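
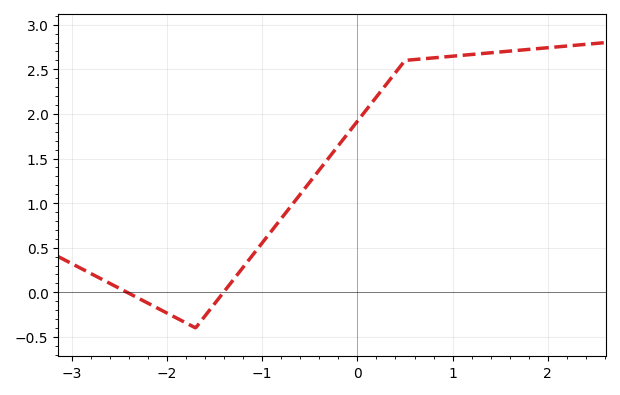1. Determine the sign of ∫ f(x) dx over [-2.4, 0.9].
positive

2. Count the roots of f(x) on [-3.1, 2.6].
2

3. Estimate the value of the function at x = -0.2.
1.65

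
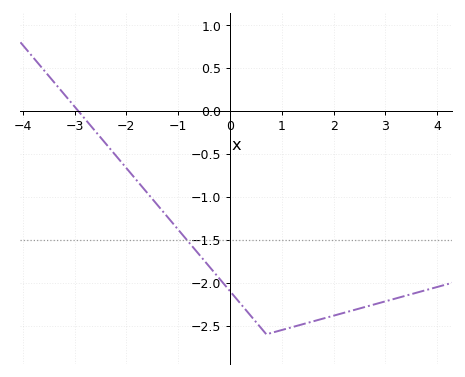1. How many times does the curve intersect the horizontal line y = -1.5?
1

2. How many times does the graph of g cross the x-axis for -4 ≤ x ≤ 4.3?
1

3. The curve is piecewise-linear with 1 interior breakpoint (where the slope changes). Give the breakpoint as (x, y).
(0.7, -2.6)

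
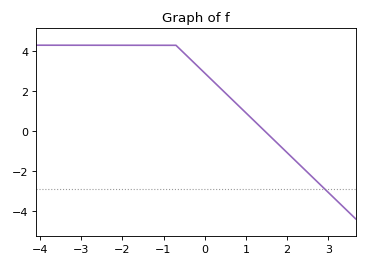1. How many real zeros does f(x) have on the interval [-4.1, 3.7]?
1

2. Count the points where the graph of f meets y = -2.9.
1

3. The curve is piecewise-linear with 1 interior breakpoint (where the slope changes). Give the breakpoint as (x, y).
(-0.7, 4.3)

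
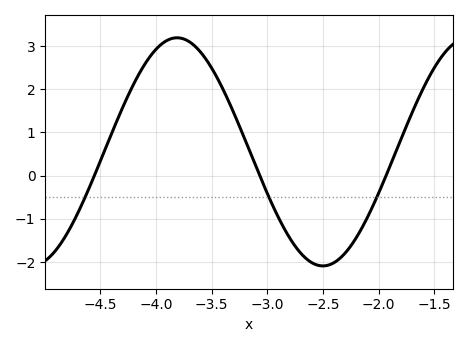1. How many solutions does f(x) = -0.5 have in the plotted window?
3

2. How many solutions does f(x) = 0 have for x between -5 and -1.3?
3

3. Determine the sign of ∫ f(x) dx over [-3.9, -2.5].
positive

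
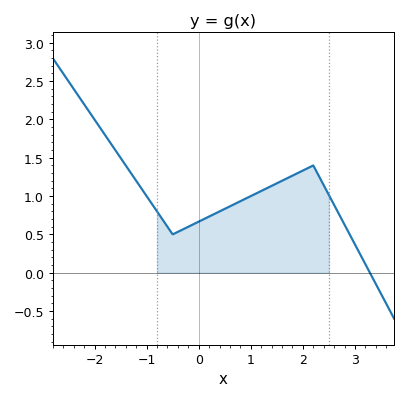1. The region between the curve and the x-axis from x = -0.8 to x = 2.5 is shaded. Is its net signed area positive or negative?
positive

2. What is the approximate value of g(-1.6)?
1.6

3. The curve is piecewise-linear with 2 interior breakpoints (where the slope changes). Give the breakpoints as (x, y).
(-0.5, 0.5); (2.2, 1.4)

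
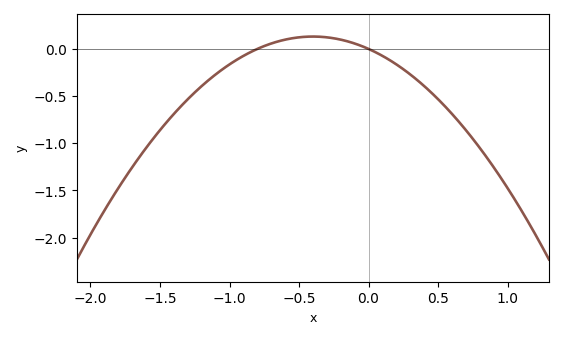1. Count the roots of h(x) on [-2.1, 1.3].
2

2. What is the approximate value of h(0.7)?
-0.861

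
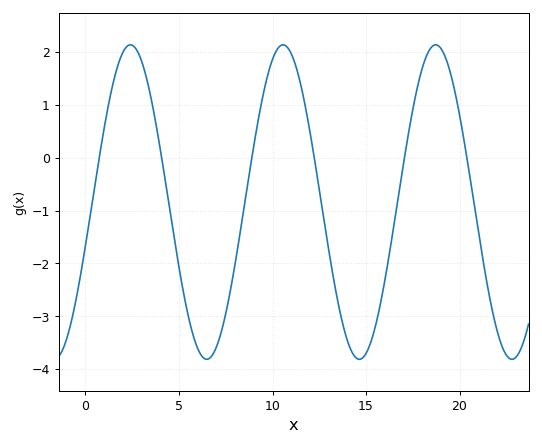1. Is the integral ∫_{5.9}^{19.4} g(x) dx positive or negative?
negative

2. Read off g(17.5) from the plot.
0.906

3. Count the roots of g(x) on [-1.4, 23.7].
6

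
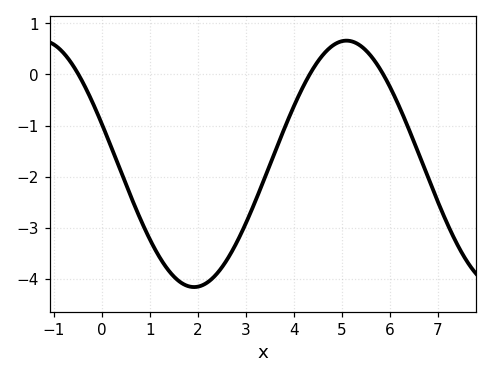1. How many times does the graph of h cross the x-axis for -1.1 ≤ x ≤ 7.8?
3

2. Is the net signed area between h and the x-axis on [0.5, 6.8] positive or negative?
negative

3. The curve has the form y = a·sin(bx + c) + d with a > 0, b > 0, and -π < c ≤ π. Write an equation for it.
y = 2.41sin(0.99x + 2.81) - 1.75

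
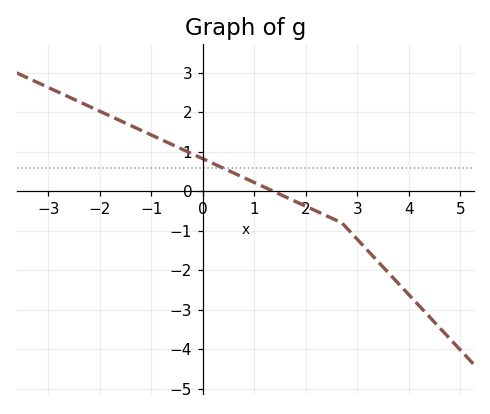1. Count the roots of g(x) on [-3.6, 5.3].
1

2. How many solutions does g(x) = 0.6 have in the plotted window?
1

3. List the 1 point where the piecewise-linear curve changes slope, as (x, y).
(2.7, -0.8)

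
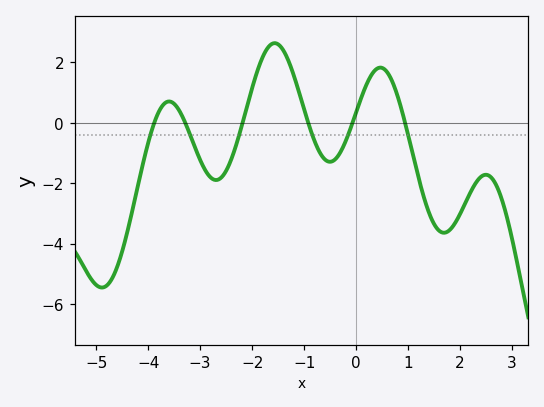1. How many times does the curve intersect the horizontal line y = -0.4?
6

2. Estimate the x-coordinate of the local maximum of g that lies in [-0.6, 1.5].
0.465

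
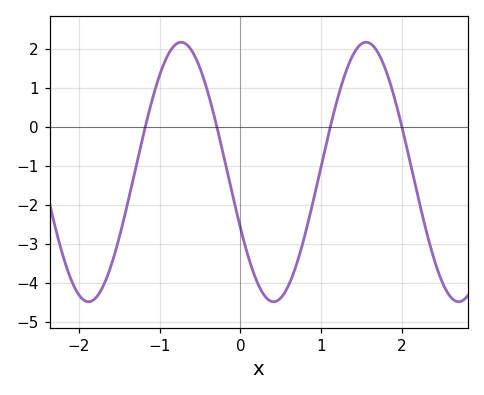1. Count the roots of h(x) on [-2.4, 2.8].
4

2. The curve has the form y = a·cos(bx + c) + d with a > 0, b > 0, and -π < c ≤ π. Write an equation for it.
y = 3.33cos(2.7x + 2) - 1.15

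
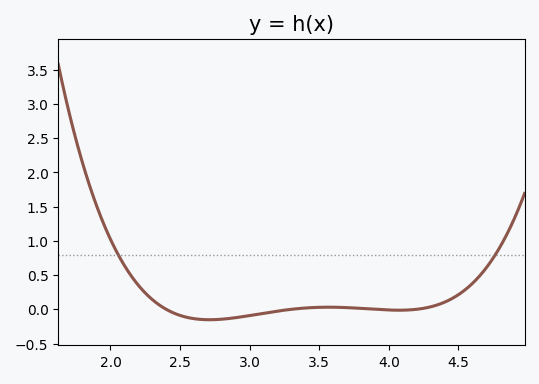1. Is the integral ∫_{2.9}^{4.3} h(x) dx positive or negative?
negative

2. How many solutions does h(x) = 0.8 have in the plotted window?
2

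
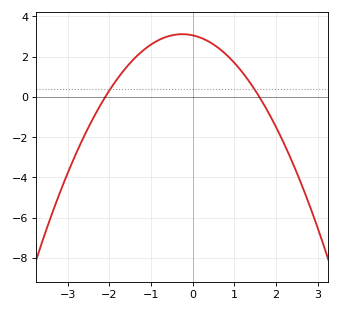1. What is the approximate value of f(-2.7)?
-2.4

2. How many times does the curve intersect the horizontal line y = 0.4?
2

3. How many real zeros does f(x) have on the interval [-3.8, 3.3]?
2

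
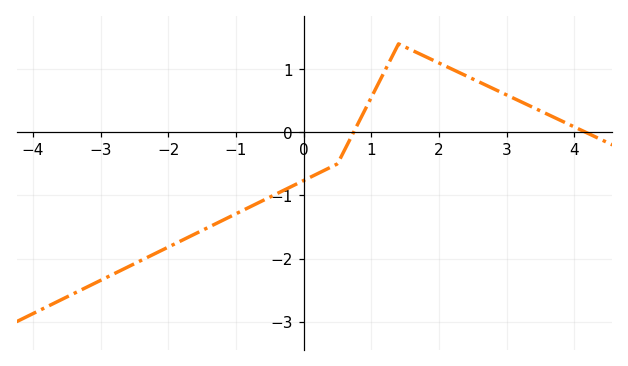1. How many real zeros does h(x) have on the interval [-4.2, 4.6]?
2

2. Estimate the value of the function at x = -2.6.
-2.1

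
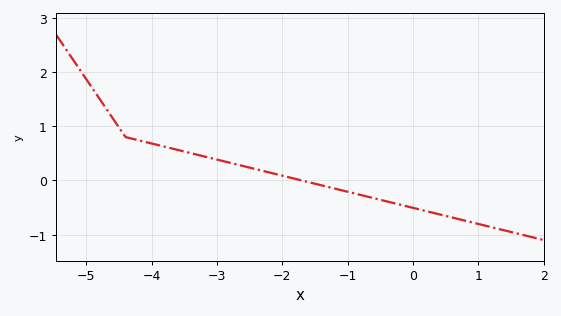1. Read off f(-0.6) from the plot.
-0.3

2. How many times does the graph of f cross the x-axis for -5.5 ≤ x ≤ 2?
1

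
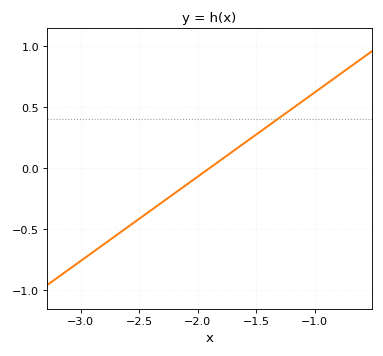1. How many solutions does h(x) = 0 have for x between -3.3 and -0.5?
1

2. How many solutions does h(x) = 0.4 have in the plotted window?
1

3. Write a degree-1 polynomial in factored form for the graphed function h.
y = 0.69(x + 1.9)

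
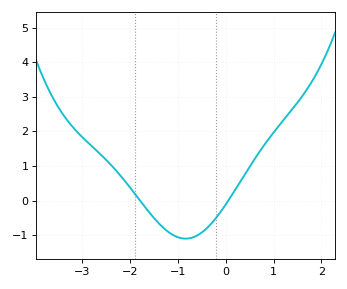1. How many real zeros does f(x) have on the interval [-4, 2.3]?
2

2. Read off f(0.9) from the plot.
1.8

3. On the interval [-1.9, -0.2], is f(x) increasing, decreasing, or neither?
neither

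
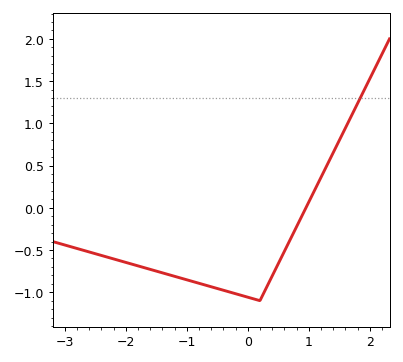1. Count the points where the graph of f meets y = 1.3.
1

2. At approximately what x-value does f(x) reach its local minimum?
0.198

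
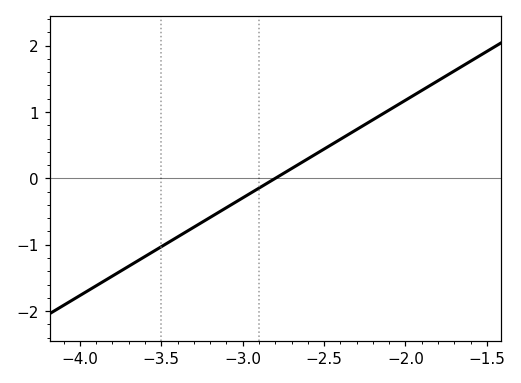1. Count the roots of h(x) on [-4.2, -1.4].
1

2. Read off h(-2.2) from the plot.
0.9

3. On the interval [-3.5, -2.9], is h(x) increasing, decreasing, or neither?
increasing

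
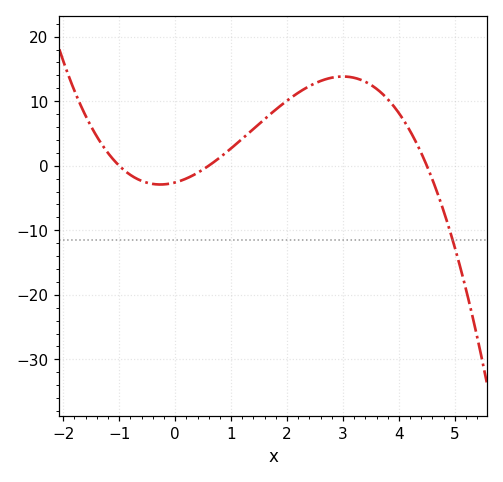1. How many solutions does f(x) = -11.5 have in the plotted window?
1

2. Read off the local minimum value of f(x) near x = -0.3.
-2.91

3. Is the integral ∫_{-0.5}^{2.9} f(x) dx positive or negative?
positive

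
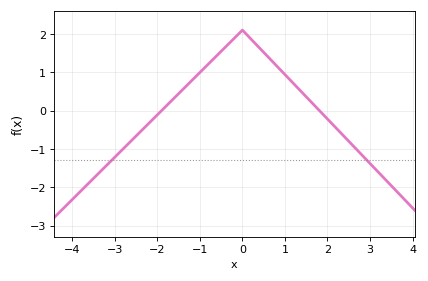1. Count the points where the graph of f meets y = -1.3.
2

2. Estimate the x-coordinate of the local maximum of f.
-0.001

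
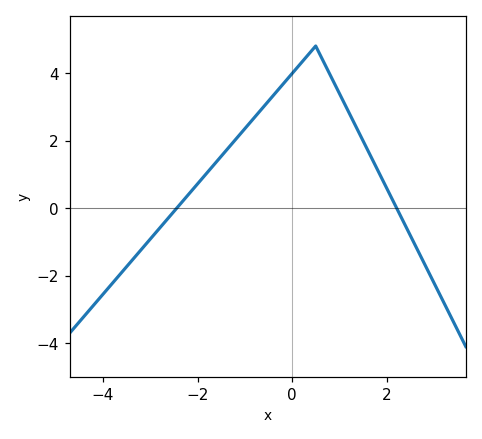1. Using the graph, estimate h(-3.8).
-2.2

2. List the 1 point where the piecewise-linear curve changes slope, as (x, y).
(0.5, 4.8)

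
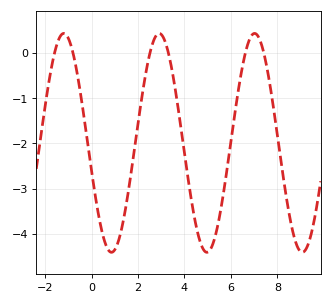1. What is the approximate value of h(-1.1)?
0.4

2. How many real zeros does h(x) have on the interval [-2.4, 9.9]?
6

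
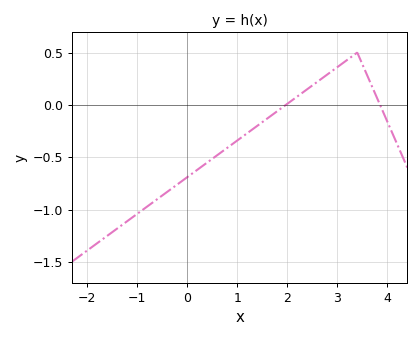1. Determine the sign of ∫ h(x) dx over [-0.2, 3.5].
negative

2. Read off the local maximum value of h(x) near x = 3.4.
0.5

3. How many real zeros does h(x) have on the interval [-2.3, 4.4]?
2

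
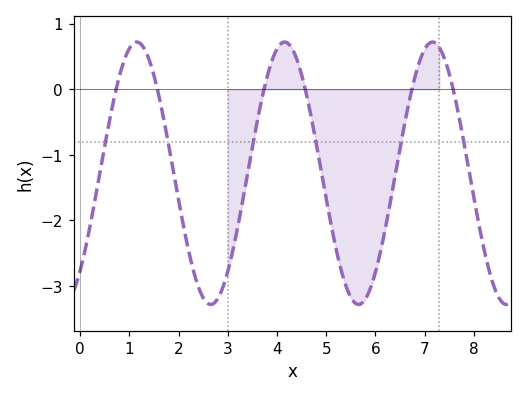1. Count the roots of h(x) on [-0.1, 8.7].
6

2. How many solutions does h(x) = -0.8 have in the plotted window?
6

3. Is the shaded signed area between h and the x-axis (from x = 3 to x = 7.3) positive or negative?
negative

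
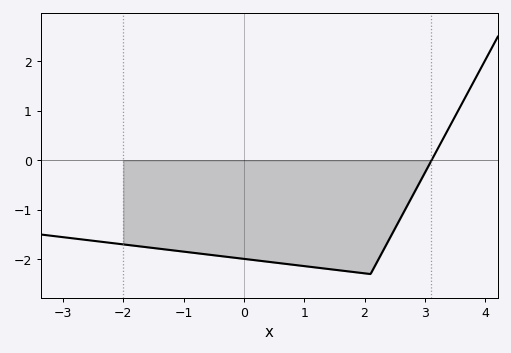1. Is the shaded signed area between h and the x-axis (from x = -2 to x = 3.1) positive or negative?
negative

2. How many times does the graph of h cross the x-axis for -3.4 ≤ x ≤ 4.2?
1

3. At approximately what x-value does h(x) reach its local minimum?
2.1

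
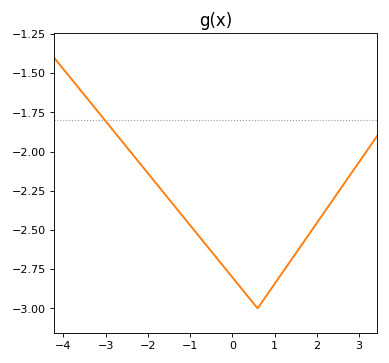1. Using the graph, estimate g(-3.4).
-1.68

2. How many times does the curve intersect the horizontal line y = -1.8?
1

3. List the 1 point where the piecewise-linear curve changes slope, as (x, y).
(0.6, -3)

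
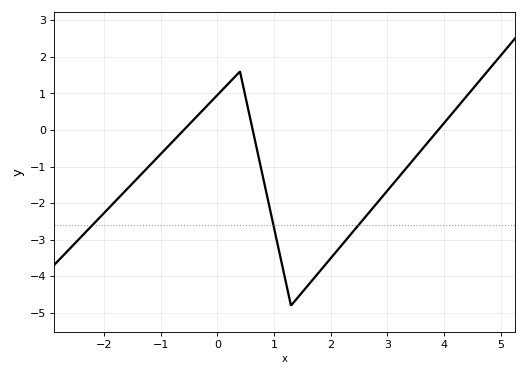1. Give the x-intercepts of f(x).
-0.6, 0.6, 3.8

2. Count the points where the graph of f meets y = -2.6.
3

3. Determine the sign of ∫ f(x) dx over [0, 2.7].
negative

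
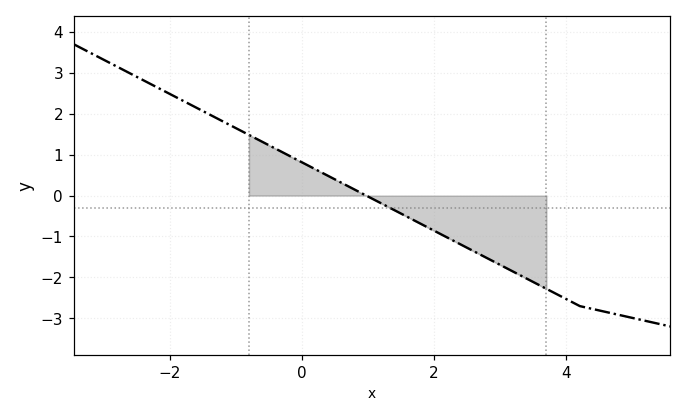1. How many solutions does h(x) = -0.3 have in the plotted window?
1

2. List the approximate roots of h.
0.973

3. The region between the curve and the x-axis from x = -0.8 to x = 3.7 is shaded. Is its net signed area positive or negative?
negative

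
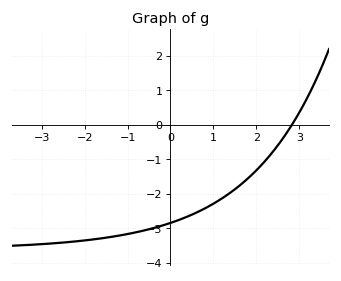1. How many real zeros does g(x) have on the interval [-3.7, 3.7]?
1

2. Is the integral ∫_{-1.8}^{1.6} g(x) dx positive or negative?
negative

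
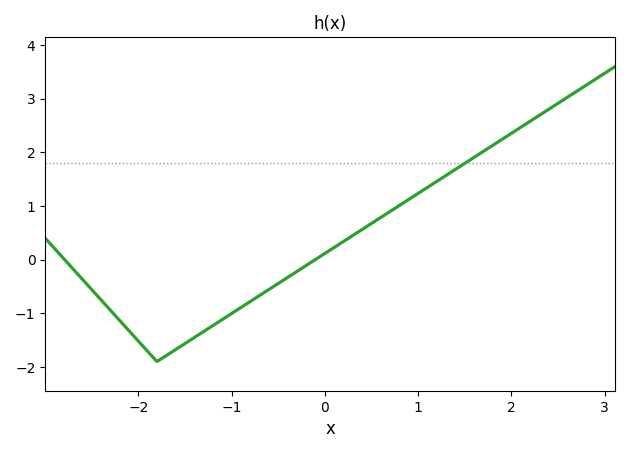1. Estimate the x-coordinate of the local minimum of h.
-1.8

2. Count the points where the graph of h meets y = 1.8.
1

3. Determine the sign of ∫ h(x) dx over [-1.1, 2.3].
positive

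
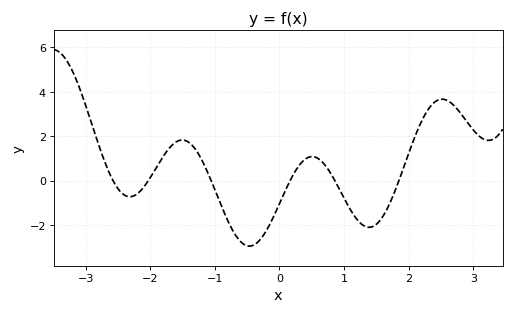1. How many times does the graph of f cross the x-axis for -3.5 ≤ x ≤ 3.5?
6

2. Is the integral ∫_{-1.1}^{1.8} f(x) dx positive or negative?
negative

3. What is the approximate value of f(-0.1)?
-1.67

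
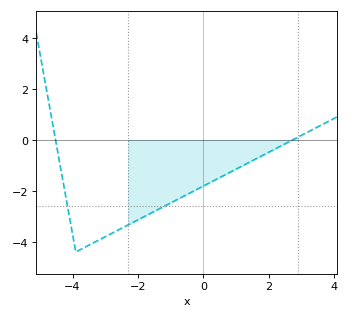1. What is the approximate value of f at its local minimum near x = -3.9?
-4.4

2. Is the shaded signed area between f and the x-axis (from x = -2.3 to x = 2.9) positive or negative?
negative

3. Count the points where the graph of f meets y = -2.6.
2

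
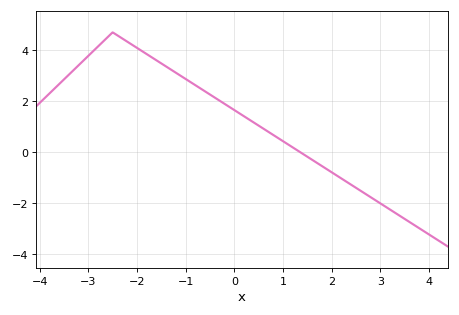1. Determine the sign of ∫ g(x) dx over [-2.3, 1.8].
positive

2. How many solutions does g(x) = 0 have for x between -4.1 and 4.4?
1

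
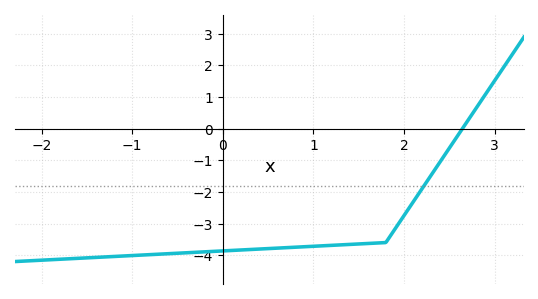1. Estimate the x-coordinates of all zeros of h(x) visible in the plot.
2.6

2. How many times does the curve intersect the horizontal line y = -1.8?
1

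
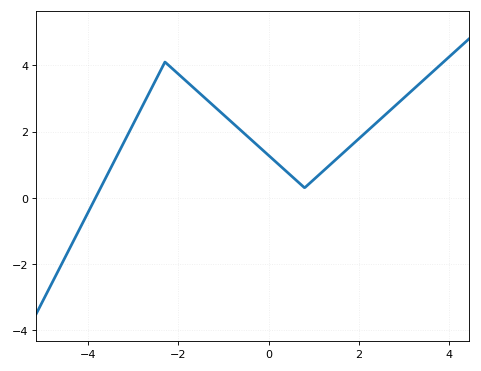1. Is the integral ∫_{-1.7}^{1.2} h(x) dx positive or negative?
positive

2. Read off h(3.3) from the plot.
3.4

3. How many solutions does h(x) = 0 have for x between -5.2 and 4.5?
1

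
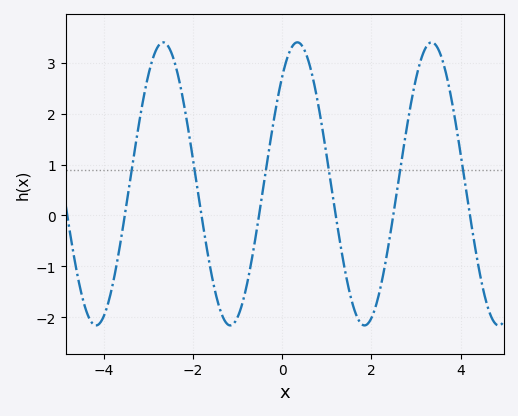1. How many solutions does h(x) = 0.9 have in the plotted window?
6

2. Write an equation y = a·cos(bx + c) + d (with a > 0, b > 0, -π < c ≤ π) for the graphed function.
y = 2.78cos(2.09x - 0.712) + 0.62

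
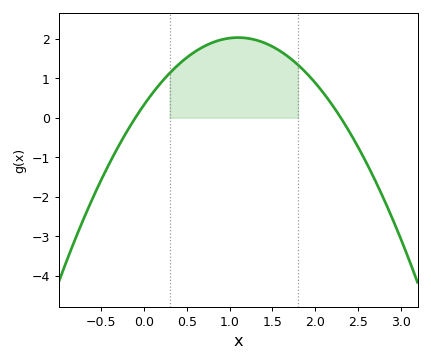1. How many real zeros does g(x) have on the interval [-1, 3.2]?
2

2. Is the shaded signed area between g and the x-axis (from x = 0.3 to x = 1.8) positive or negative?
positive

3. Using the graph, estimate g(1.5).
1.8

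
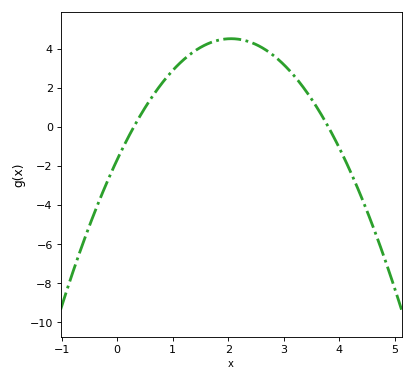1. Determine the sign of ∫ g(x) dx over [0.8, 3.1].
positive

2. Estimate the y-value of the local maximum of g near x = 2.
4.5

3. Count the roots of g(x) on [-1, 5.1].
2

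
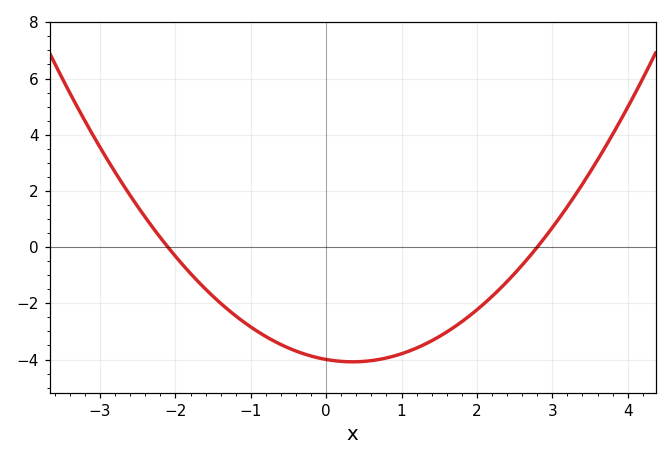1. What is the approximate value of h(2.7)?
-0.326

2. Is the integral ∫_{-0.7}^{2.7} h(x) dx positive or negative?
negative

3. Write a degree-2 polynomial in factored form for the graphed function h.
y = 0.68(x + 2.1)(x - 2.8)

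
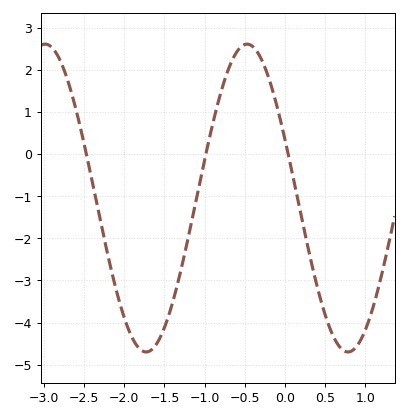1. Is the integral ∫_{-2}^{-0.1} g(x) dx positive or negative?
negative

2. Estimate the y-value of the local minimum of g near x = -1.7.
-4.7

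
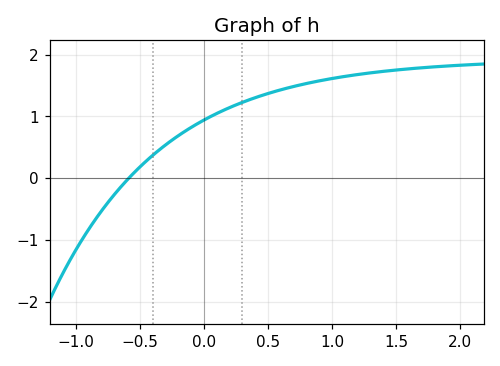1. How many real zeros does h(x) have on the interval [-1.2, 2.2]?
1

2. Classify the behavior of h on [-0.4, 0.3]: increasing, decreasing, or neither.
increasing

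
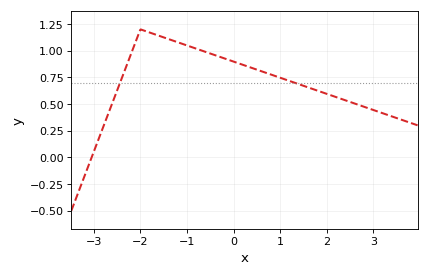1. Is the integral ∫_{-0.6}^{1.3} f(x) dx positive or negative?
positive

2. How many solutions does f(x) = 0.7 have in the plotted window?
2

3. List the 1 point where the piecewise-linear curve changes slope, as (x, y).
(-2, 1.2)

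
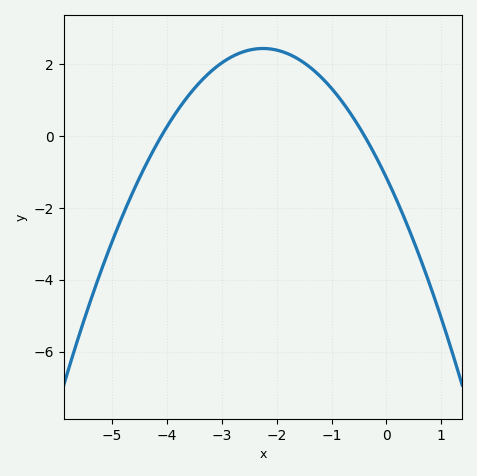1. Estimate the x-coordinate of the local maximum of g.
-2.2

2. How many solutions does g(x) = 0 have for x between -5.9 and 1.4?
2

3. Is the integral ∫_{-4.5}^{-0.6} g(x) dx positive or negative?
positive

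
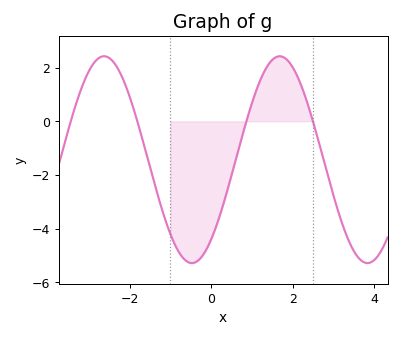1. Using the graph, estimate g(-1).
-4.2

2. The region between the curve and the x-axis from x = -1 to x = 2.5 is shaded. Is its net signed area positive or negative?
negative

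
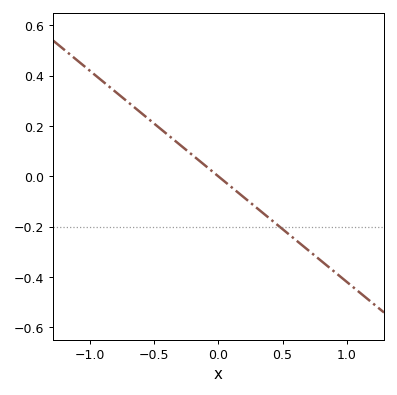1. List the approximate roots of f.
0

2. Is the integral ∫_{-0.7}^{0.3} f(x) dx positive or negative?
positive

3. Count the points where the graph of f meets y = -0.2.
1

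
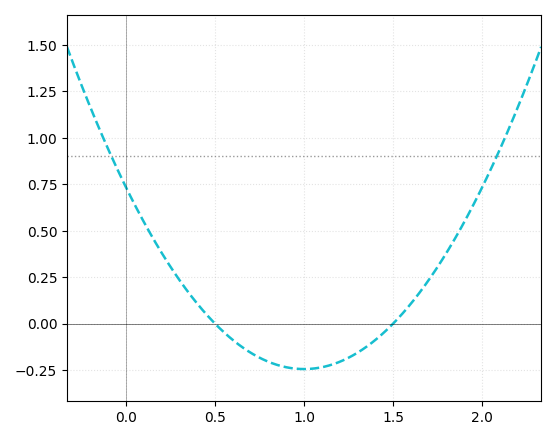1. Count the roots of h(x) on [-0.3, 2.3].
2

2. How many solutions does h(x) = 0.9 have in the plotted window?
2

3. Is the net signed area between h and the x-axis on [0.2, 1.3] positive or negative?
negative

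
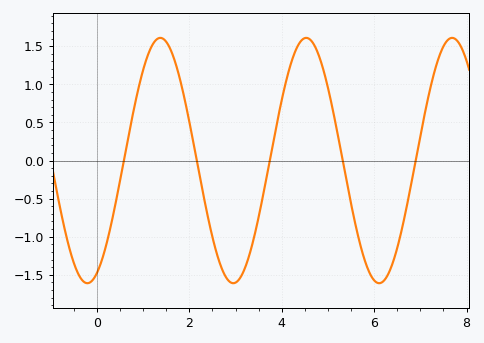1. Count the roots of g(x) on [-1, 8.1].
5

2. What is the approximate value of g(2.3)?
-0.45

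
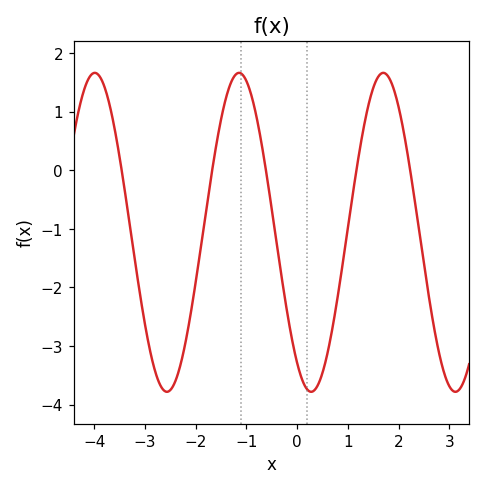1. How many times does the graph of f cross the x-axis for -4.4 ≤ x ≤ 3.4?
5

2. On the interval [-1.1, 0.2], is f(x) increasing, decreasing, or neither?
decreasing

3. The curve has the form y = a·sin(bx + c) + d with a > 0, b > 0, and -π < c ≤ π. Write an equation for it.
y = 2.72sin(2.2x - 2.2) - 1.06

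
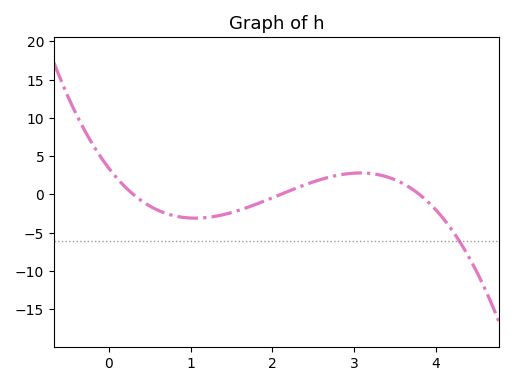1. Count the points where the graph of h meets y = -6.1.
1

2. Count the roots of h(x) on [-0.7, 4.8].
3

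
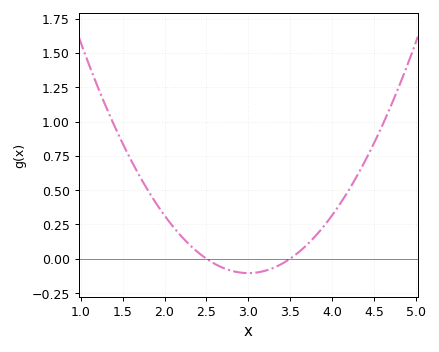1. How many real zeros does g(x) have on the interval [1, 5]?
2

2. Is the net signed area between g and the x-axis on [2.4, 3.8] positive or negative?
negative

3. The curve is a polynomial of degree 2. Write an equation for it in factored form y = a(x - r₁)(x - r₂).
y = 0.42(x - 2.5)(x - 3.5)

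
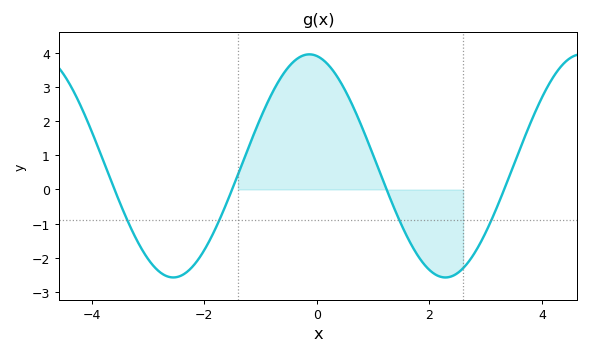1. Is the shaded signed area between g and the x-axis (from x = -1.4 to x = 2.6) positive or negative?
positive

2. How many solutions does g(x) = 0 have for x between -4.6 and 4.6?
4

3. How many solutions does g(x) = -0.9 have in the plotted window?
4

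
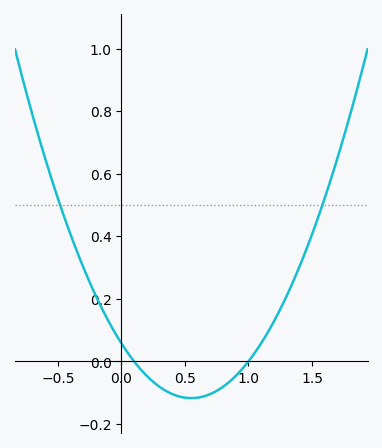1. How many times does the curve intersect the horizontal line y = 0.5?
2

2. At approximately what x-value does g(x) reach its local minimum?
0.55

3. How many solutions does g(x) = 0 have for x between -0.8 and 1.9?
2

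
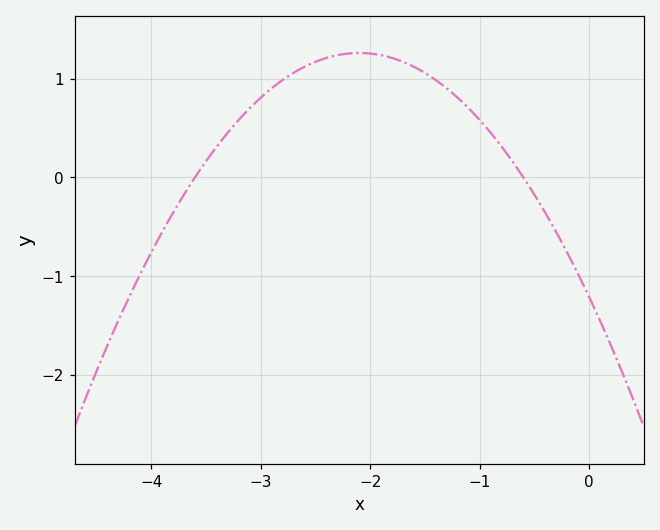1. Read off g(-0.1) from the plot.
-1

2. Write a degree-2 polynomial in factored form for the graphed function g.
y = -0.56(x + 3.6)(x + 0.6)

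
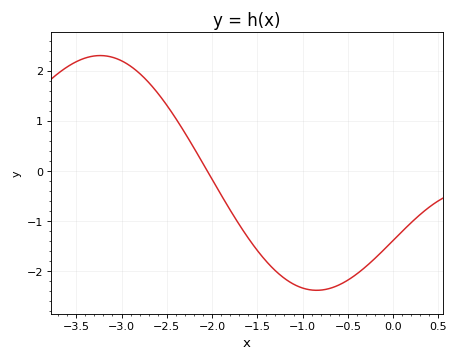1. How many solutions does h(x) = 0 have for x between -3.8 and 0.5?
1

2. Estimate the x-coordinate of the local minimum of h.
-0.8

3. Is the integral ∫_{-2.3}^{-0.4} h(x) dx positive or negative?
negative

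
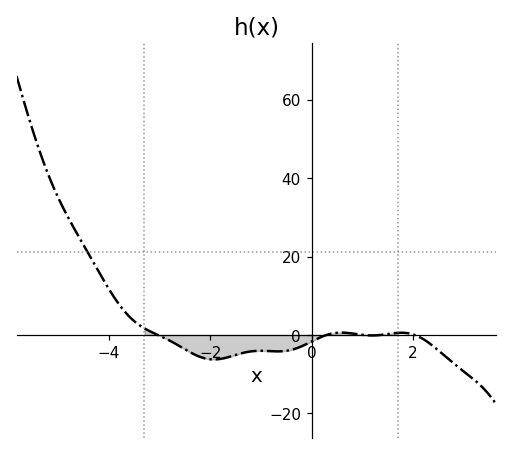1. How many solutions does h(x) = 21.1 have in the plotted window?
1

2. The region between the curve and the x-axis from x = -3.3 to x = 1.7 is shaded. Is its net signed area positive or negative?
negative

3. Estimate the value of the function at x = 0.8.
0.401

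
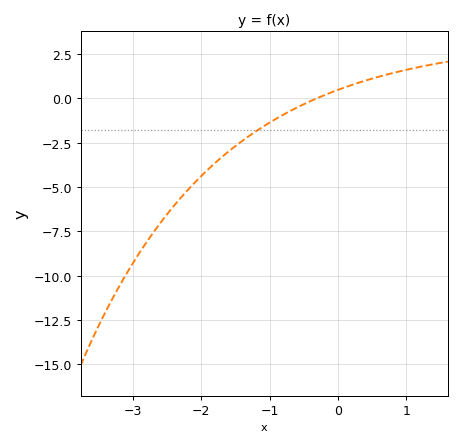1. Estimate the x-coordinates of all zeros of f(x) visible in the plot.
-0.3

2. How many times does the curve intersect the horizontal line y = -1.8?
1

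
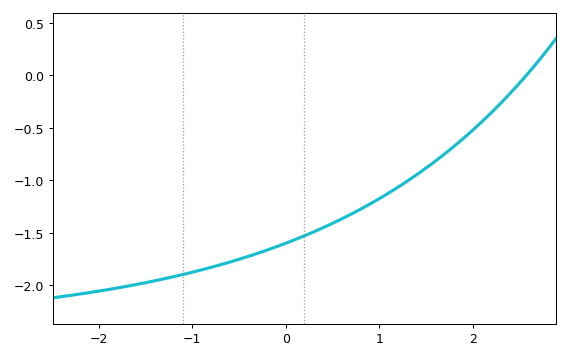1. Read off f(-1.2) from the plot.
-1.9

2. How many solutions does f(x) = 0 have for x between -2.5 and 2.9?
1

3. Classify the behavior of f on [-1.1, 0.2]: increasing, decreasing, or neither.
increasing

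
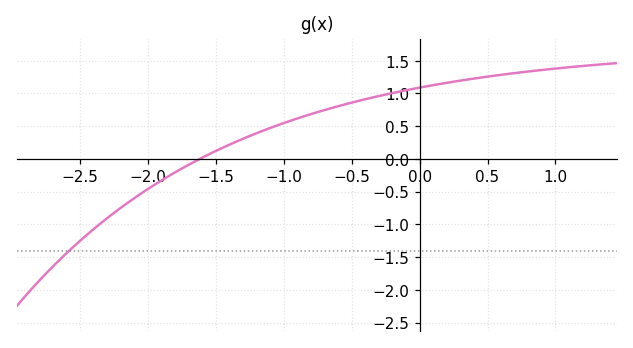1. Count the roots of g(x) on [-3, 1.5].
1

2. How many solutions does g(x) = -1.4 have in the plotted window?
1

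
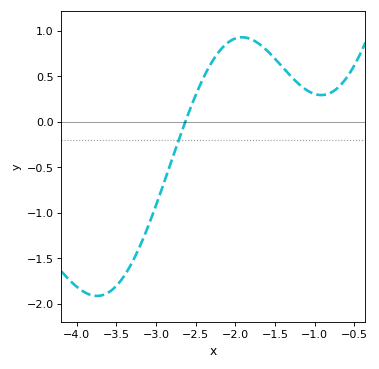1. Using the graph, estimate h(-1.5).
0.694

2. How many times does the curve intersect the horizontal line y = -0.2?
1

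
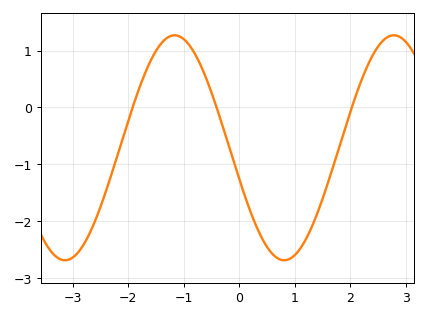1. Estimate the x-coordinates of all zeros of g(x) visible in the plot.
-1.92, -0.406, 2.03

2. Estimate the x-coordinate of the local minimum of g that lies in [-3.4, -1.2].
-3.14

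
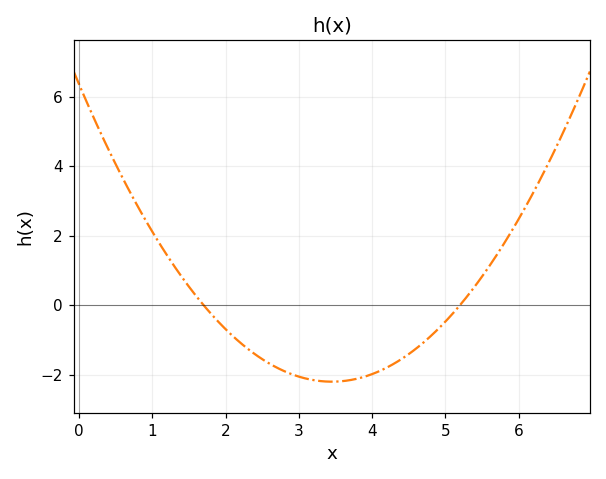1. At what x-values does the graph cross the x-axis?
1.7, 5.2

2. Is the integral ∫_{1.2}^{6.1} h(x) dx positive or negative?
negative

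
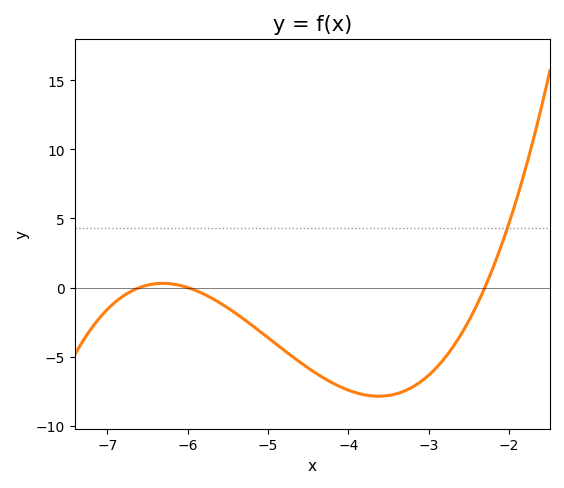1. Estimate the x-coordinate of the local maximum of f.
-6.3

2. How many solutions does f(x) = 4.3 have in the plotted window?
1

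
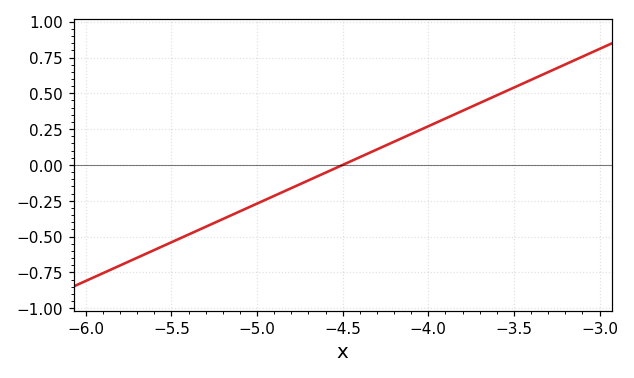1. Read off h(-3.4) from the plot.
0.6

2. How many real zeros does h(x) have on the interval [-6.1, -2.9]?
1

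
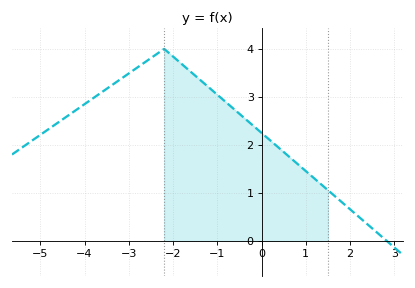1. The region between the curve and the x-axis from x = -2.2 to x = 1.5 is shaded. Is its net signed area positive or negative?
positive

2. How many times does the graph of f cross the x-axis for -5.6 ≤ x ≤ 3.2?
1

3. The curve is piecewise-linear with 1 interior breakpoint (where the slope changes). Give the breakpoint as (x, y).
(-2.2, 4)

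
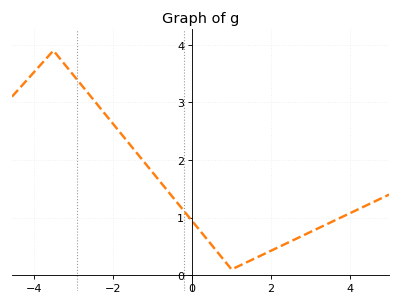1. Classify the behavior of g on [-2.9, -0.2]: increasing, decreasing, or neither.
decreasing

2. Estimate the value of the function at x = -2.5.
3.06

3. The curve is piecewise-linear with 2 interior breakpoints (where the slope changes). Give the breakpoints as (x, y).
(-3.5, 3.9); (1, 0.1)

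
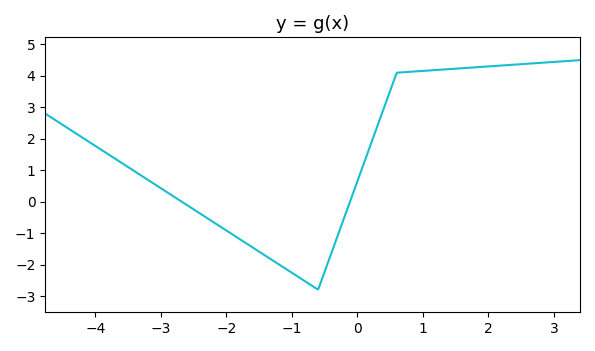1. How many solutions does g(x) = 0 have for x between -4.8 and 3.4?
2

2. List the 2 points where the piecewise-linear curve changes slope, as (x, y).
(-0.6, -2.8); (0.6, 4.1)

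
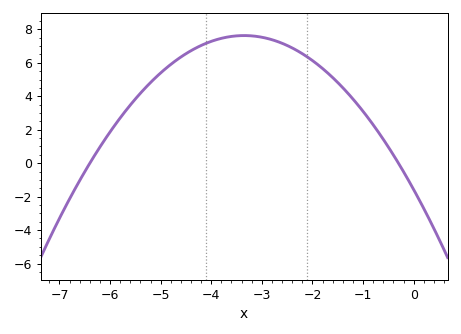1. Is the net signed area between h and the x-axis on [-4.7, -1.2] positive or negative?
positive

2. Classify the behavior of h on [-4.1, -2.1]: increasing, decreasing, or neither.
neither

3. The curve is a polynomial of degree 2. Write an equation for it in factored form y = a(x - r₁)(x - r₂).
y = -0.82(x + 6.4)(x + 0.3)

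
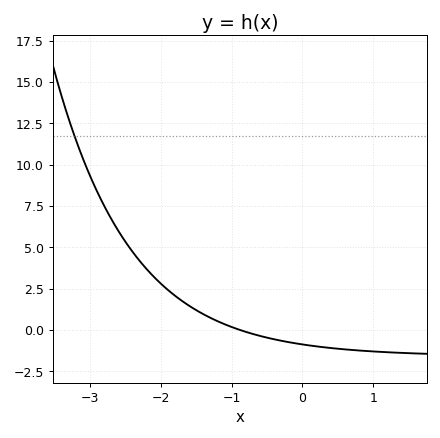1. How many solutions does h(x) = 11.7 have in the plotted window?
1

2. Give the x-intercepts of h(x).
-0.9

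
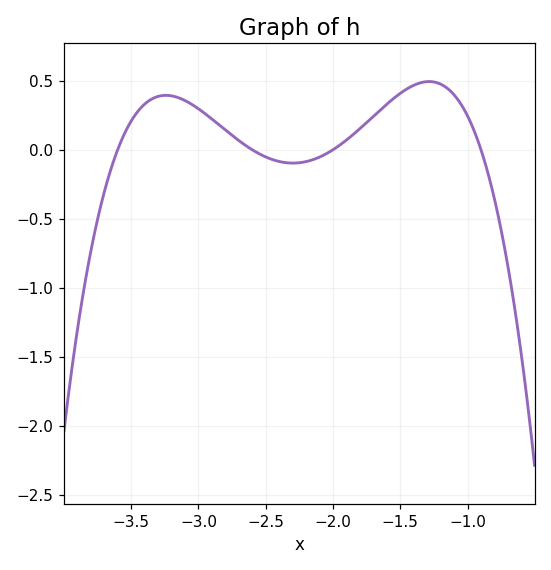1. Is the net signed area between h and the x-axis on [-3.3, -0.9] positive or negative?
positive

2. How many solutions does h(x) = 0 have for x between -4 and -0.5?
4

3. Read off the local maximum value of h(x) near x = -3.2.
0.394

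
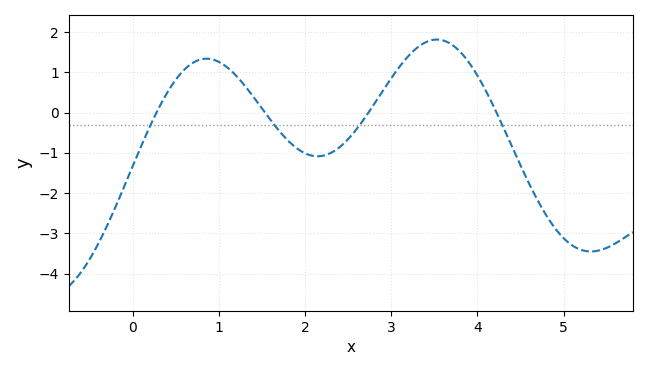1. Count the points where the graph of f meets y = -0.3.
4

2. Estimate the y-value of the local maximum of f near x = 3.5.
1.8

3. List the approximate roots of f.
0.3, 1.5, 2.7, 4.2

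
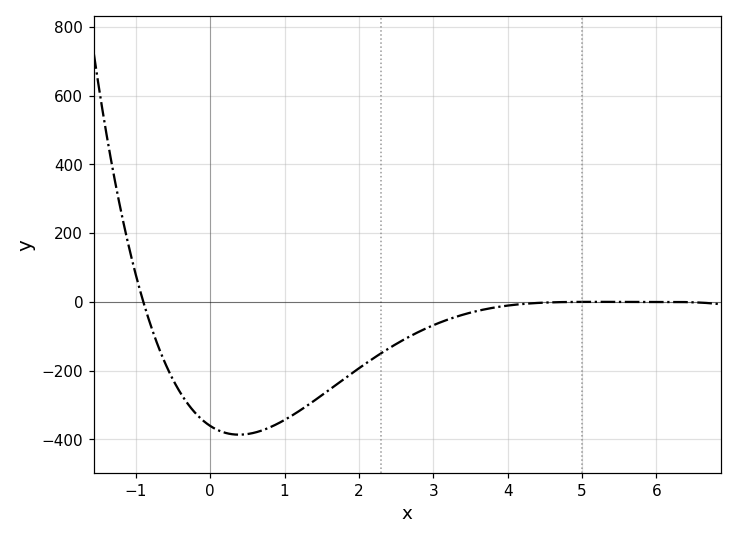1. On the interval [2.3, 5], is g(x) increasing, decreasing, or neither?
increasing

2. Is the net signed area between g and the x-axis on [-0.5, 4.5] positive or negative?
negative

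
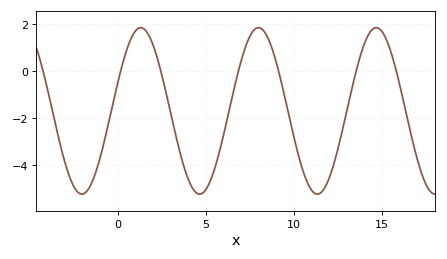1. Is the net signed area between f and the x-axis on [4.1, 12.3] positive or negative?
negative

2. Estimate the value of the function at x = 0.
-0.479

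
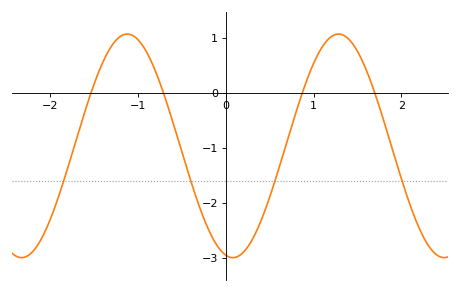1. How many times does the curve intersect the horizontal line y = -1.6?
4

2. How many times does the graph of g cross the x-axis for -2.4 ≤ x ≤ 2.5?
4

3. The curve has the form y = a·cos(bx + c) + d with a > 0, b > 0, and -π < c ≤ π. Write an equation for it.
y = 2.03cos(2.6x + 2.9) - 0.96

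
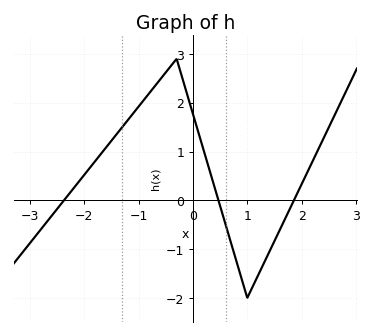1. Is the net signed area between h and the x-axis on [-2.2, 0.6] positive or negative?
positive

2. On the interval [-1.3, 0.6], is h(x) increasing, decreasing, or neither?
neither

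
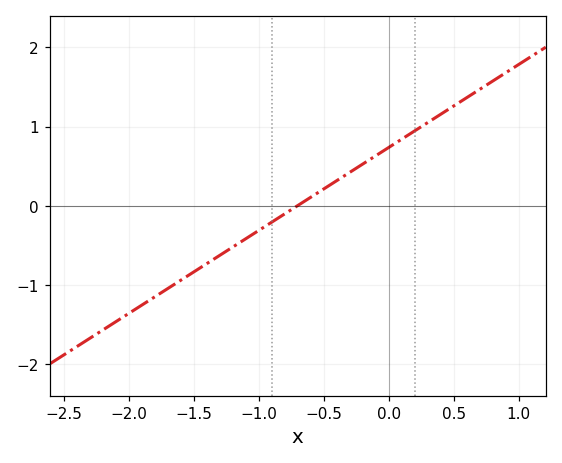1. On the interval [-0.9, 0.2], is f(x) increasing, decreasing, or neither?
increasing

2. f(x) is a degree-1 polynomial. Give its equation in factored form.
y = 1.05(x + 0.7)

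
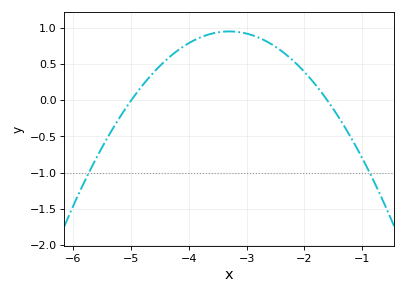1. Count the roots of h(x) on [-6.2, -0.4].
2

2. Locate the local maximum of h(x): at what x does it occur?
-3.3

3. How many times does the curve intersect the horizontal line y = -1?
2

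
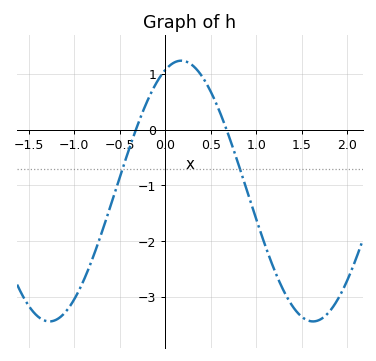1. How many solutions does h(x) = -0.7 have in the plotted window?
2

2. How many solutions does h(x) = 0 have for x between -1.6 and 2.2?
2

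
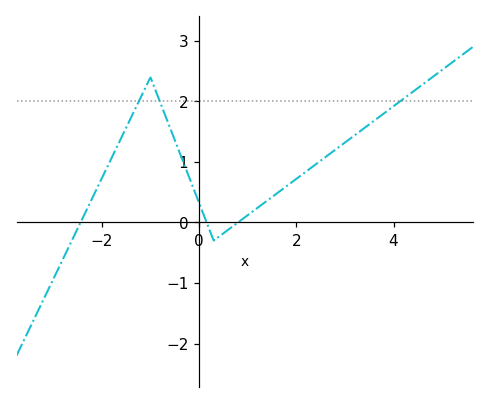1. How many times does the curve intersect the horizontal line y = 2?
3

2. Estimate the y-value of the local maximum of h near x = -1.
2.4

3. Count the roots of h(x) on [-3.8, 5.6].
3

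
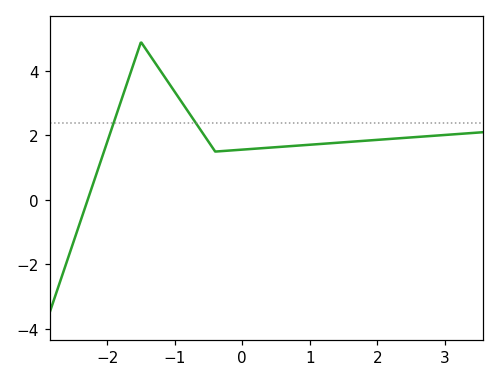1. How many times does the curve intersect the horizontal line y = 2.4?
2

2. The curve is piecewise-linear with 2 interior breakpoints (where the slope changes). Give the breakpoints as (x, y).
(-1.5, 4.9); (-0.4, 1.5)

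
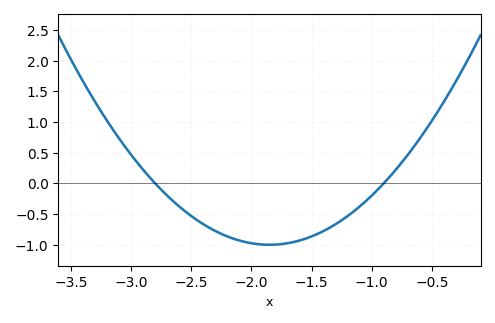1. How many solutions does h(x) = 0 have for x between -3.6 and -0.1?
2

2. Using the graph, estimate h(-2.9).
0.222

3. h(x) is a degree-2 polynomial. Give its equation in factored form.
y = 1.11(x + 2.8)(x + 0.9)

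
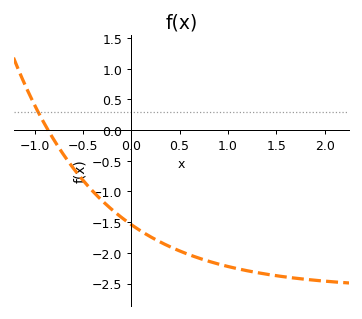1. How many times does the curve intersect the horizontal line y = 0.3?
1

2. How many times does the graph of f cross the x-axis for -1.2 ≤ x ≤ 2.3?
1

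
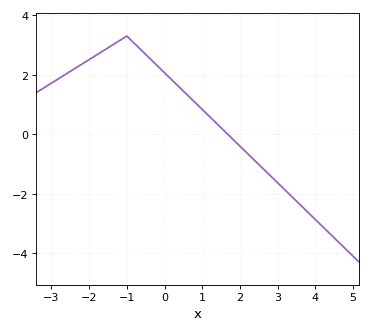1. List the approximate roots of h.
1.6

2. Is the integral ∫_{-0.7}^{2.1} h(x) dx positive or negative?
positive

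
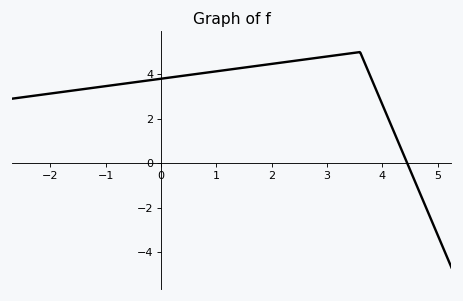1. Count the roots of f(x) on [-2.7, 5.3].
1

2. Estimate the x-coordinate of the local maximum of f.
3.6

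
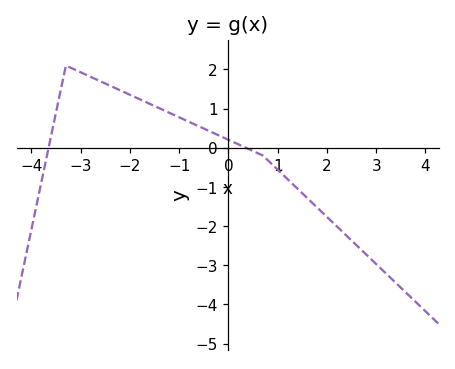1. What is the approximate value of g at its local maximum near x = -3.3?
2.1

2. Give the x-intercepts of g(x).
-3.6, 0.4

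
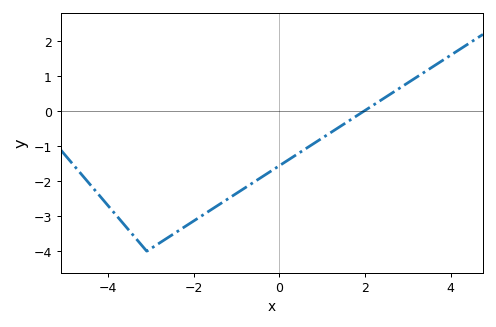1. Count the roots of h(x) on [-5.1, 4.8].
1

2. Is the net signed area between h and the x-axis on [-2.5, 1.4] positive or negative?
negative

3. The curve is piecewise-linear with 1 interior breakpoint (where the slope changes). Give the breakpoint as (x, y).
(-3.1, -4)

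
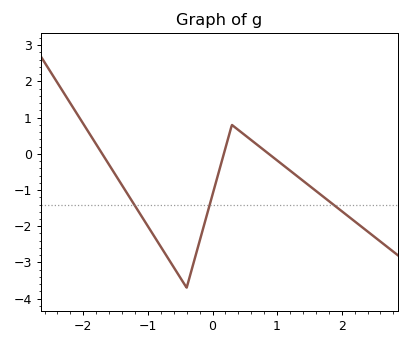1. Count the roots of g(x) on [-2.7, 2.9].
3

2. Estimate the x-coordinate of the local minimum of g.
-0.399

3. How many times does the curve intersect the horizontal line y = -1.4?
3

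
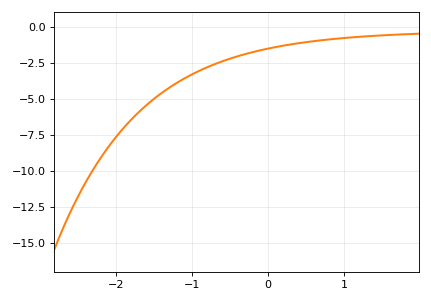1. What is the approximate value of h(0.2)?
-1.28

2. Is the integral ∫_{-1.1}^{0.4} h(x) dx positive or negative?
negative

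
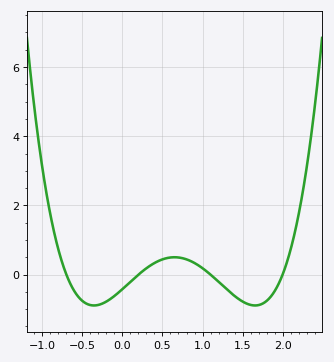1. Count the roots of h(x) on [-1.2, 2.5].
4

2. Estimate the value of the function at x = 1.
0.185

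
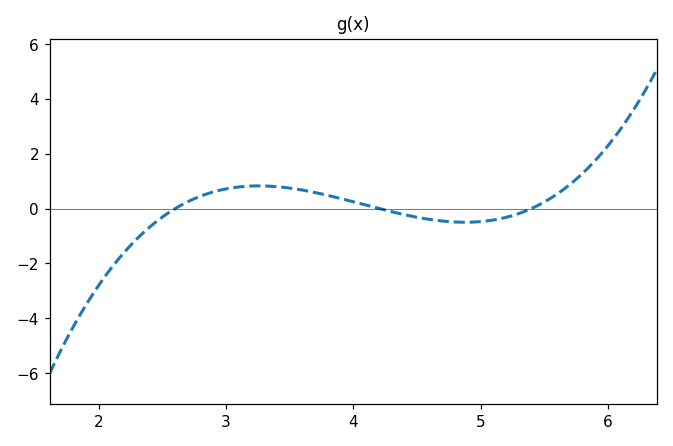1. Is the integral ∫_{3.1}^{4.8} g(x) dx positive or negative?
positive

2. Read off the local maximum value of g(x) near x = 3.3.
0.8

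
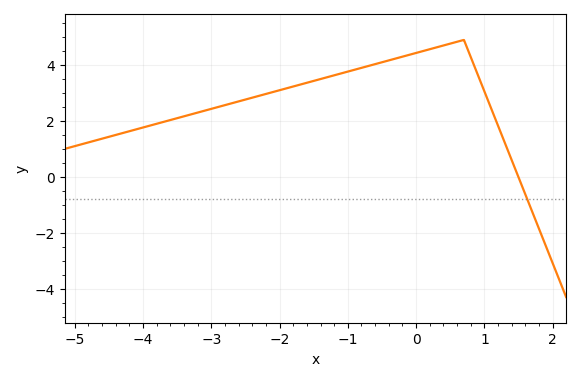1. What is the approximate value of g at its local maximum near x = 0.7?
4.9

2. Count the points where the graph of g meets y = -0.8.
1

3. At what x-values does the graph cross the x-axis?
1.5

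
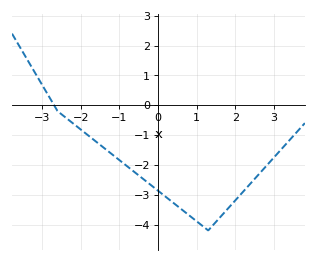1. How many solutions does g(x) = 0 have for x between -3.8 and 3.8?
1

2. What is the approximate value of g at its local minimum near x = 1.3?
-4.2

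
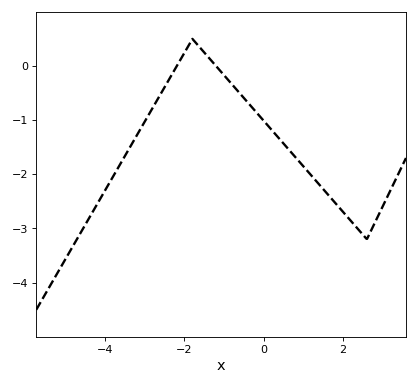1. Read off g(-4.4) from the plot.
-2.8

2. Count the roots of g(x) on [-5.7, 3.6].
2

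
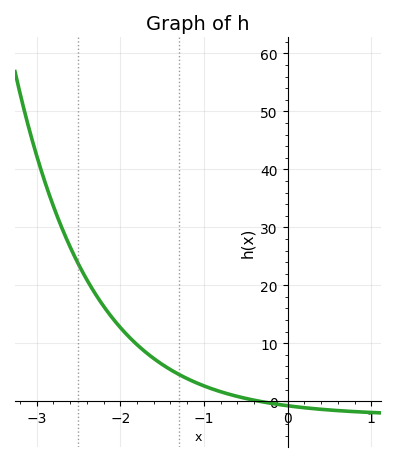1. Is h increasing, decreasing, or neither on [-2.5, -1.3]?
decreasing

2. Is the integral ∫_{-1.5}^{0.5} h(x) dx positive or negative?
positive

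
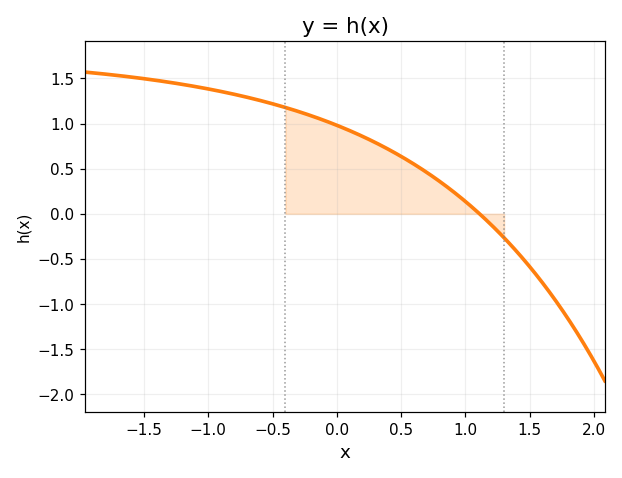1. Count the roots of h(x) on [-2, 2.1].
1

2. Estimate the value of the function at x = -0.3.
1.13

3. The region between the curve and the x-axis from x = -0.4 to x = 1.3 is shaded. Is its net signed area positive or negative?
positive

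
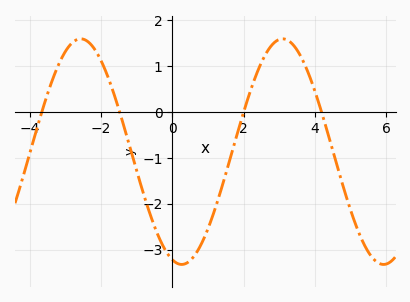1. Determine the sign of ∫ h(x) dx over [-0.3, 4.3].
negative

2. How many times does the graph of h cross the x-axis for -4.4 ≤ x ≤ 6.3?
4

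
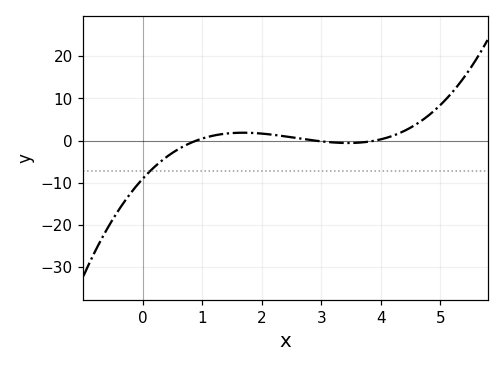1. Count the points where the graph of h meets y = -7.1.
1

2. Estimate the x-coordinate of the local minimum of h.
3.45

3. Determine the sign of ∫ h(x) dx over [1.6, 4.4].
positive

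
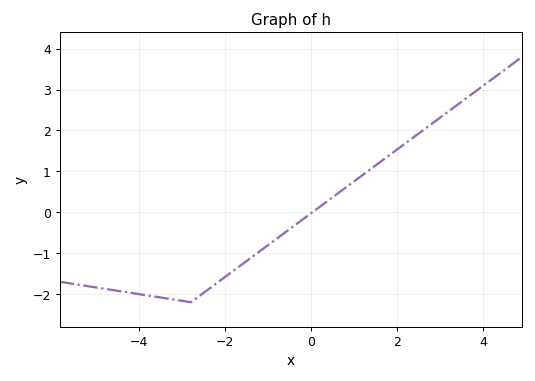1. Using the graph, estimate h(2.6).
2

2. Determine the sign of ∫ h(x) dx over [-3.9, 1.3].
negative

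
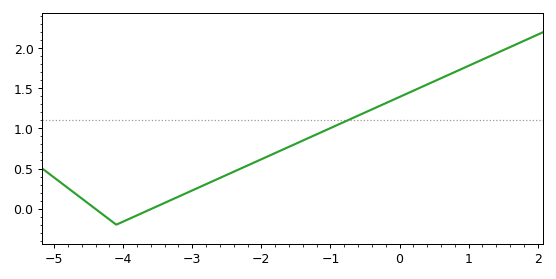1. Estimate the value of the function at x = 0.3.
1.5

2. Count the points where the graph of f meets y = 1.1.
1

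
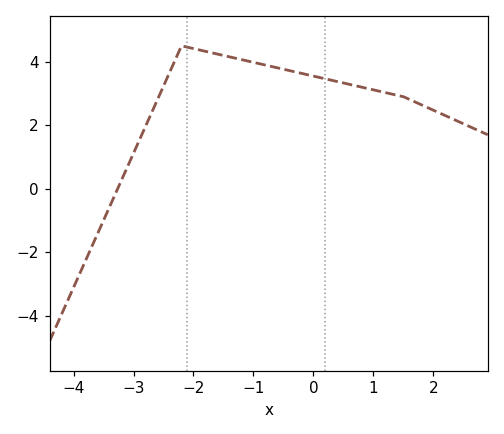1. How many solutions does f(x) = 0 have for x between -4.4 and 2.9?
1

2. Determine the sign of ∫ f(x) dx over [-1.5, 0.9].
positive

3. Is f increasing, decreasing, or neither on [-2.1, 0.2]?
decreasing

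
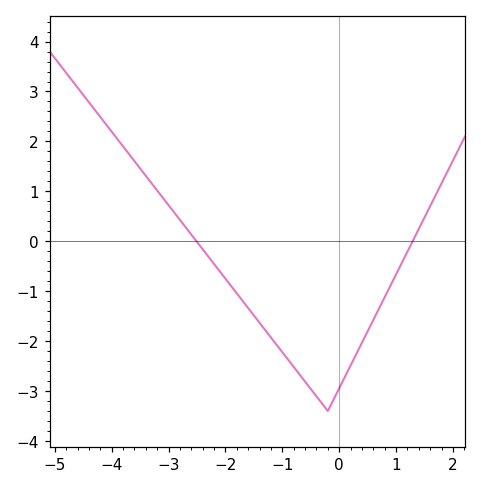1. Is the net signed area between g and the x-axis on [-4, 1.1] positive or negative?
negative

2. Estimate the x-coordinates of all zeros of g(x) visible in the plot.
-2.5, 1.3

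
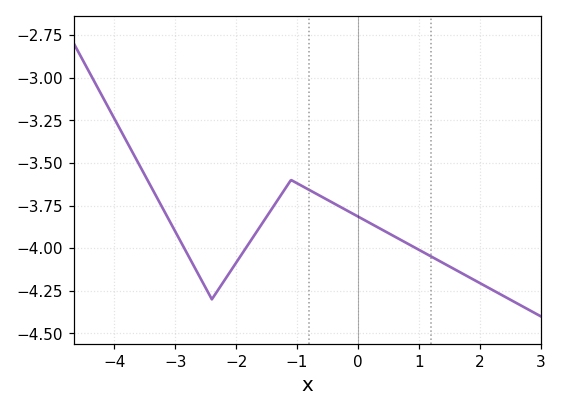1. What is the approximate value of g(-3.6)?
-3.51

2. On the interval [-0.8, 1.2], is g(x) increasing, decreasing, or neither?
decreasing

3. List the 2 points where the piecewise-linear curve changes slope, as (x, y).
(-2.4, -4.3); (-1.1, -3.6)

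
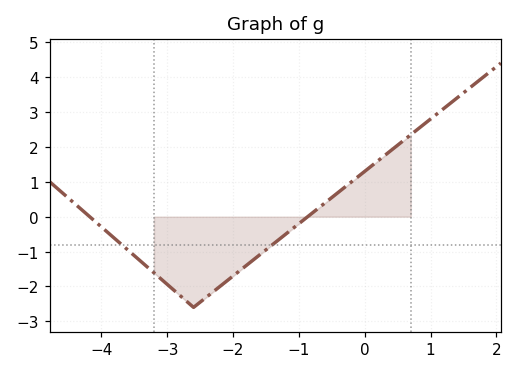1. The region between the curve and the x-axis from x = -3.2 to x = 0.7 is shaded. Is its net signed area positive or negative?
negative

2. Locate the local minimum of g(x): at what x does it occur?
-2.6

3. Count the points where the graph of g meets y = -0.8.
2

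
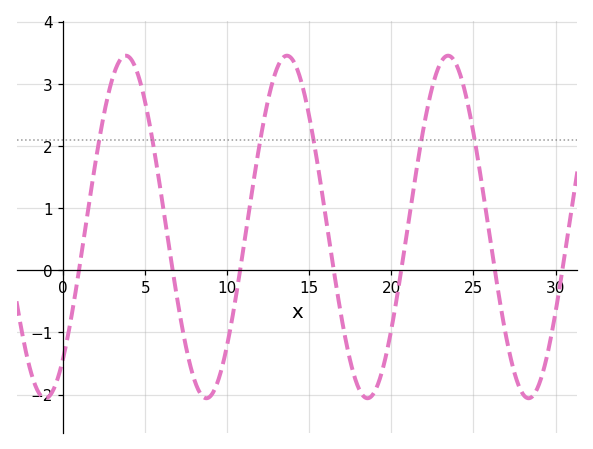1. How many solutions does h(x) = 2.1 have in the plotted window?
6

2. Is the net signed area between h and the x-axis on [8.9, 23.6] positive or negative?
positive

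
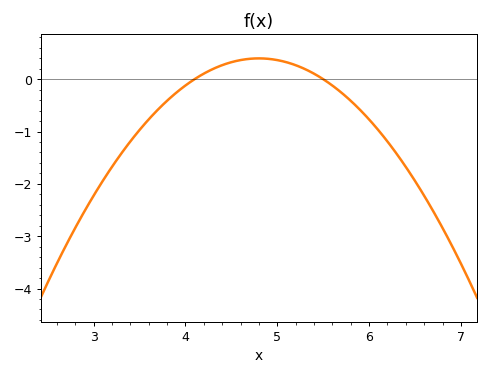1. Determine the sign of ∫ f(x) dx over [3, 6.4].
negative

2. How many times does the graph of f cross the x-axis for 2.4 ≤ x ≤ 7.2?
2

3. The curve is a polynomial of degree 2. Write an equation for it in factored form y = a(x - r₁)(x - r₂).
y = -0.81(x - 4.1)(x - 5.5)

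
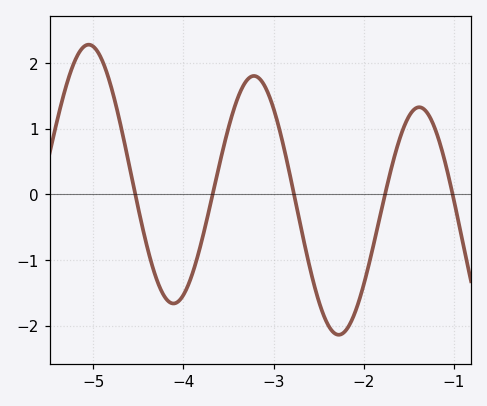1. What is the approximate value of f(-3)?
1.3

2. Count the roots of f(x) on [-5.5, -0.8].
5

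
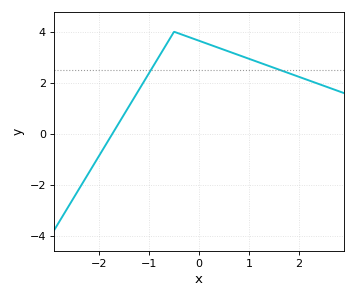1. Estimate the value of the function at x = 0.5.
3.2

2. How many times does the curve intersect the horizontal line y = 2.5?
2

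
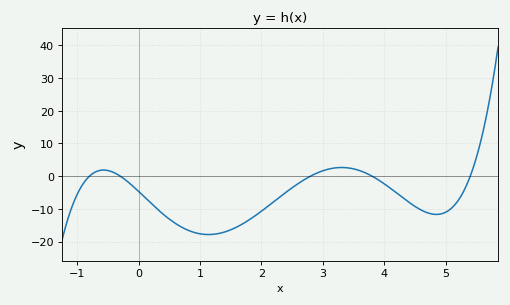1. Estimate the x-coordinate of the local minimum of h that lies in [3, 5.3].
4.85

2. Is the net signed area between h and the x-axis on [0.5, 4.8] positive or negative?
negative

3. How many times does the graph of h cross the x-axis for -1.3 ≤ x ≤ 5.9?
5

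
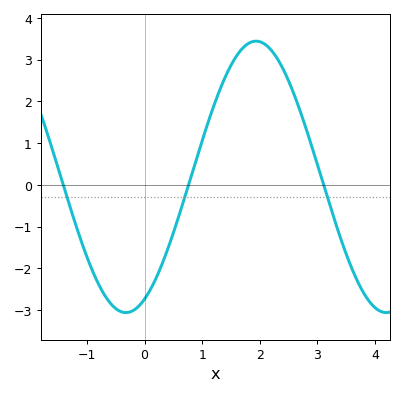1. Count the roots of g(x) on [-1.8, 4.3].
3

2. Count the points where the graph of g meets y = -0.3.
3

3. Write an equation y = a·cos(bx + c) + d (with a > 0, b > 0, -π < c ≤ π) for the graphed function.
y = 3.25cos(1.4x - 2.7) + 0.19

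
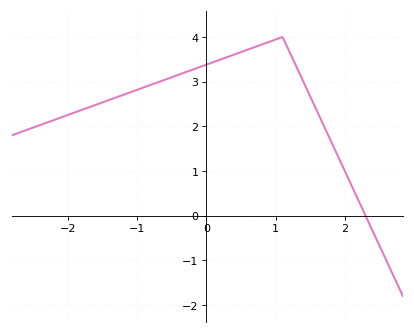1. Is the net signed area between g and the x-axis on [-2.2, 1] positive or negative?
positive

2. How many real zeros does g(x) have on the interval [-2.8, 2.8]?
1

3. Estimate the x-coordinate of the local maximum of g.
1.1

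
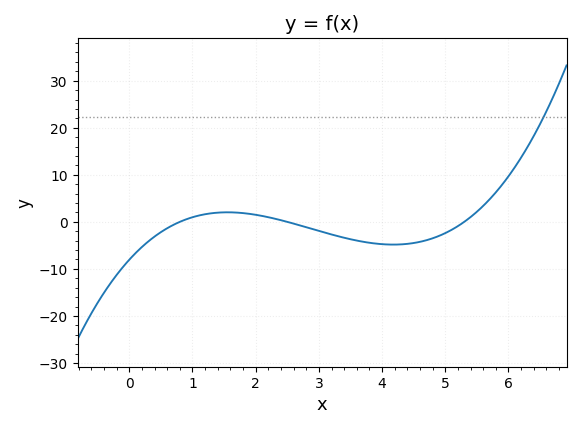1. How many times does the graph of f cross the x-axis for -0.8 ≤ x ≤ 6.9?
3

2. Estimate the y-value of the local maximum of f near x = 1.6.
2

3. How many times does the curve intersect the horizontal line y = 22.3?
1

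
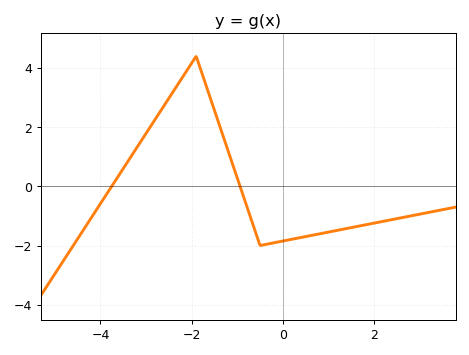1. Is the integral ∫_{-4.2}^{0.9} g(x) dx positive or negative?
positive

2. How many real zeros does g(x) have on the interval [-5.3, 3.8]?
2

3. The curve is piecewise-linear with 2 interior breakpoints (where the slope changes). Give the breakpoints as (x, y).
(-1.9, 4.4); (-0.5, -2)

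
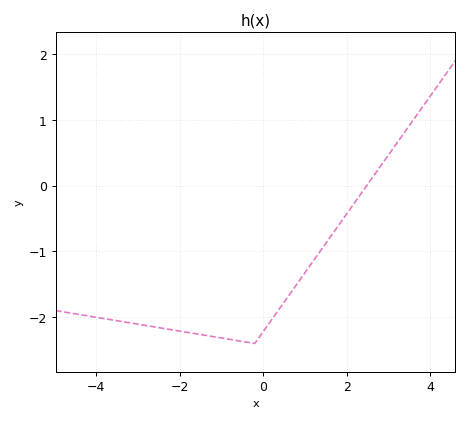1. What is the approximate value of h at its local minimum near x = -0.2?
-2.4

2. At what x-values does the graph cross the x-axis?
2.48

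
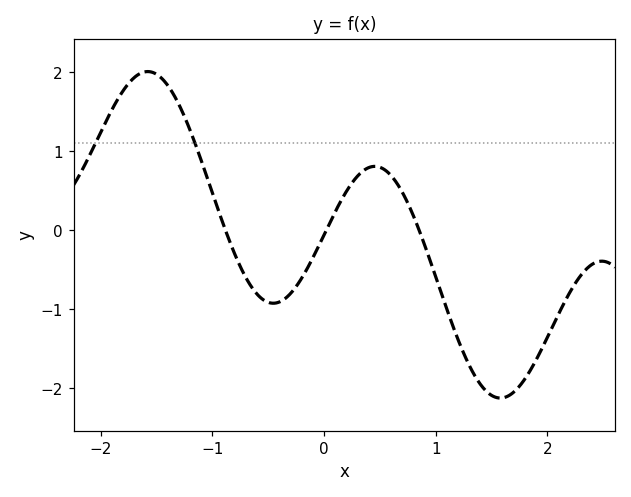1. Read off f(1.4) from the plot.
-1.95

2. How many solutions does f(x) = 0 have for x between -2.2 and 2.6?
3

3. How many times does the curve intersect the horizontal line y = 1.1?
2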